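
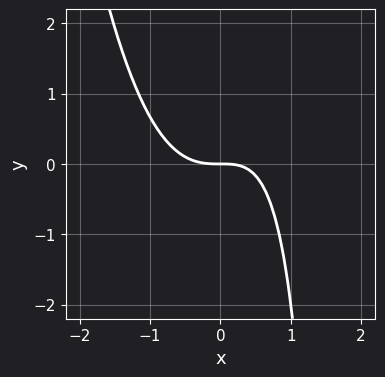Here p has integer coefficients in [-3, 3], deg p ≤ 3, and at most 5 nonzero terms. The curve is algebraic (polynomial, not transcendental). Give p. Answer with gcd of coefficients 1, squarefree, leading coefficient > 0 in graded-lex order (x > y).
2*x^3 - x*y + 2*y

1. Degree: the shape is more complex than any degree-2 curve, so deg p = 3.
2. Against the integer gridlines: one x-axis crossing is at x = 0; one y-axis crossing is at y = 0.
3. Fitting integer coefficients to these (and the overall shape) gives p.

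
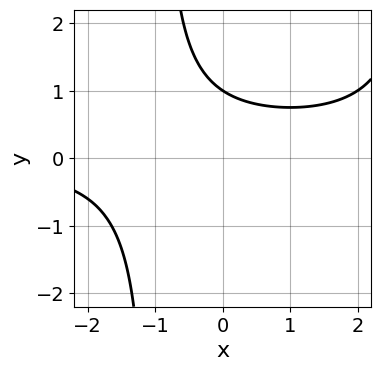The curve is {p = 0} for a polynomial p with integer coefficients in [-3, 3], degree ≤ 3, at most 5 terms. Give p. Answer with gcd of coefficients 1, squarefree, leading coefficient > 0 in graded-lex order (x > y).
x^2*y - 2*x*y - 3*y + 3

1. The degree is 3 — no degree-2 curve has this shape.
2. From the axis intercepts and sections: it meets the y-axis at y = 1 (among the integer gridlines); it misses every integer gridline on the x-axis.
3. Putting this together gives p.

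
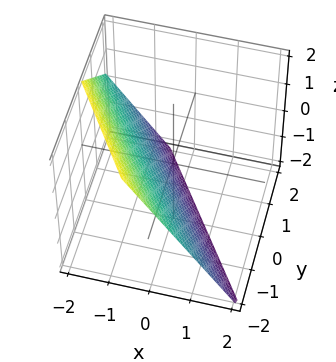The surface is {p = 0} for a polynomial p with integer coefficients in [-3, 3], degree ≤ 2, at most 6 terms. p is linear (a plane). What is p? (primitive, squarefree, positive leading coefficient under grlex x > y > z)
(a) The degree is 1 — the surface is flat (a plane).
(b) Reading off the gridlines: it meets the z-axis at z = -1 (among the integer gridlines); it crosses the y-axis at the gridline y = -1.
(c) Putting this together gives p.

3*x + 2*y + 2*z + 2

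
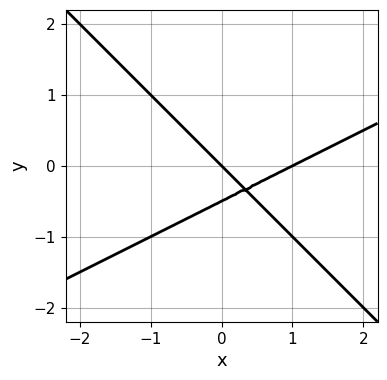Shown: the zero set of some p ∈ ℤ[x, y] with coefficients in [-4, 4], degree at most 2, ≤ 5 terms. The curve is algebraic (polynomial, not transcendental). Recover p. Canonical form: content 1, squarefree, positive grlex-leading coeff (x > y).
1. Degree: no degree-1 curve has this shape, so deg p = 2.
2. From the axis intercepts and sections: the x-axis gridline crossings are at x ∈ {0, 1}; one y-axis crossing is at y = 0.
3. Matching integer coefficients to the picture gives p.

x^2 - x*y - 2*y^2 - x - y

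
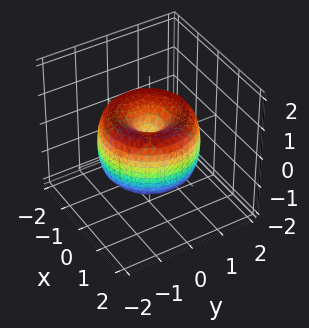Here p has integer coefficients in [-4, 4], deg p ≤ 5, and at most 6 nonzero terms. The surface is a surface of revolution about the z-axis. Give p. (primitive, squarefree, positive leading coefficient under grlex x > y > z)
First, the degree is 4 — a generic line meets the surface in up to 4 points.
Then, symmetries: the z-axis is an axis of rotation, so x and y enter only as x² + y².
Then, observable constraints: it meets the z-axis at z = 0 (among the integer gridlines); a circular section at z = 1 has radius exactly 1; it meets the x-axis at x = 0 (among the integer gridlines).
Finally, these observations pin down the coefficients.

x^4 + 2*x^2*y^2 + y^4 - 2*x^2 - 2*y^2 + z^2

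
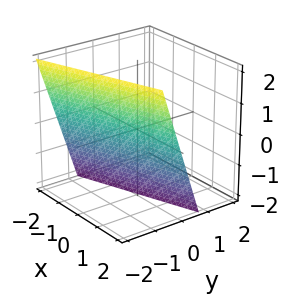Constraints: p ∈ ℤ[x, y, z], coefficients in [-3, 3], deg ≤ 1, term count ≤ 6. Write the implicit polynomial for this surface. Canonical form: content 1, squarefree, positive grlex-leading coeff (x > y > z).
x - 3*y - z - 2

First, deg p = 1. The surface is flat (a plane).
Then, from the axis intercepts and sections: it crosses the x-axis at the gridline x = 2; it meets the z-axis at z = -2 (among the integer gridlines).
Finally, putting this together gives p.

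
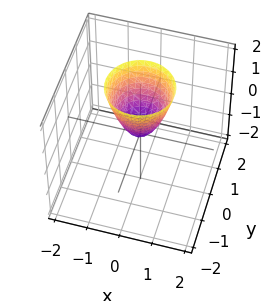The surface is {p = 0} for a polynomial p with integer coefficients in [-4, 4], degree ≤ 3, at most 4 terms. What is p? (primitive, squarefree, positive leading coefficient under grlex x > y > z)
2*x^2 + 2*y^2 - z

1. Degree: a paraboloid; a quadric, so deg p = 2.
2. Symmetry: every cross-section ⟂ z is a circle, so x, y appear only via x² + y².
3. Against the integer gridlines: one x-axis crossing is at x = 0; one y-axis crossing is at y = 0.
4. Putting this together gives p.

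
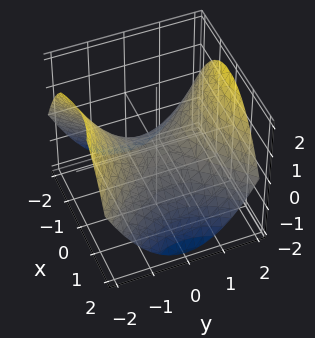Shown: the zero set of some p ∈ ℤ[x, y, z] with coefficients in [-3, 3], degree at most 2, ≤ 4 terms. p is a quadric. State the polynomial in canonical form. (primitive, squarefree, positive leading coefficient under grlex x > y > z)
First, the degree is 2 — a hyperbolic paraboloid; a quadric.
Next, symmetries: mirror symmetry x ↦ −x ⇒ only even powers of x; the y ↦ −y reflection is a symmetry, so y appears only in even powers.
Next, from the visible intercepts: it crosses the z-axis at the gridline z = 0; one x-axis crossing is at x = 0; it meets the y-axis at y = 0 (among the integer gridlines).
Finally, putting this together gives p.

x^2 - y^2 + 2*z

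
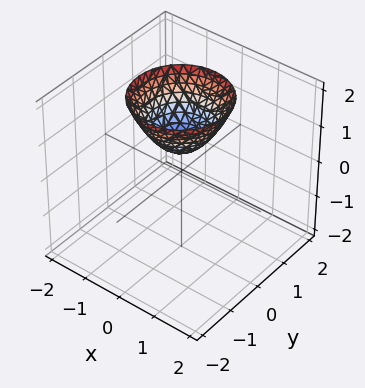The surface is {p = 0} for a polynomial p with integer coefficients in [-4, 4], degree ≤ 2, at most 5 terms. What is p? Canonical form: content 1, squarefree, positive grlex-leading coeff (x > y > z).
3*x^2 + 3*y^2 - 3*z + 2

(a) Degree: a generic line meets the surface in up to 2 points, so deg p = 2.
(b) Symmetries: the surface is invariant under rotation about z: p = q(x² + y², z).
(c) Against the integer gridlines: it misses every integer gridline on the y-axis; the surface avoids every integer x-axis point in the box.
(d) Solving for integer coefficients yields p as stated.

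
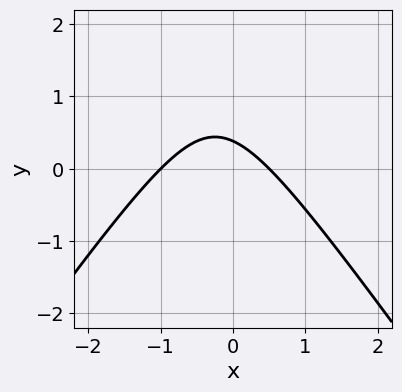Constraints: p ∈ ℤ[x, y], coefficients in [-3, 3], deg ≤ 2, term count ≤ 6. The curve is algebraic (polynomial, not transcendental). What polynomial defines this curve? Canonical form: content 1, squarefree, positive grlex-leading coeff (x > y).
First, degree: no degree-1 curve has this shape, so deg p = 2.
Then, reading off the gridlines: it crosses the x-axis at the gridline x = -1.
Finally, matching integer coefficients to the picture gives p.

2*x^2 - y^2 + x + 3*y - 1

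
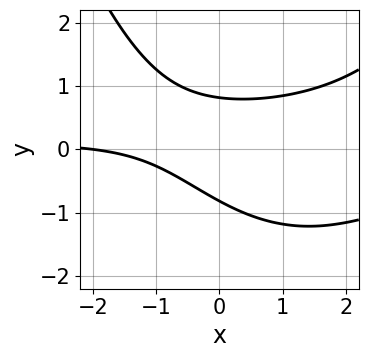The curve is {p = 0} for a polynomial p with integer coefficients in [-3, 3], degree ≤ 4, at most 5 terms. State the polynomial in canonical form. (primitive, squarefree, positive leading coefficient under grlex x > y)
x^2*y - 2*x*y - 3*y^2 + x + 2

1. The degree is 3 — a generic line meets the curve in up to 3 points.
2. Against the integer gridlines: one x-axis crossing is at x = -2.
3. Putting this together gives p.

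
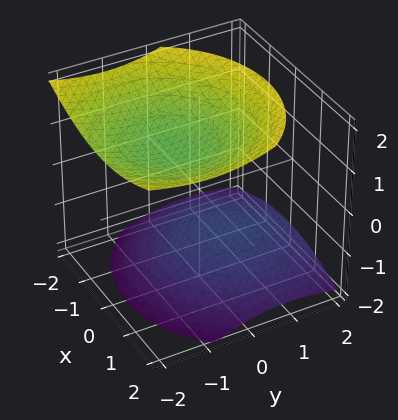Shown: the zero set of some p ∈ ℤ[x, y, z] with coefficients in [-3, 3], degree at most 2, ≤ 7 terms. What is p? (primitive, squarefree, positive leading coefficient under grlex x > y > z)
x^2 + y^2 + y*z - 2*z^2 + 3

I count 2 distinct pieces.
The degree is 2 — no degree-1 surface has this shape.
Observable constraints: it misses every integer gridline on the x-axis; the surface avoids every integer y-axis point in the box.
Fitting integer coefficients to these (and the overall shape) gives p.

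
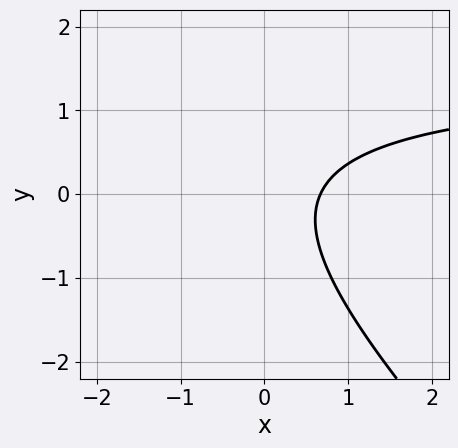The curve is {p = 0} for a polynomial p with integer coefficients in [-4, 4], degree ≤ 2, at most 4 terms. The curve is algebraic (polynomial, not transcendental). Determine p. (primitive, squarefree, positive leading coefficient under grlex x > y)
First, the degree is 2 — the shape is more complex than any degree-1 curve.
Then, reading off the gridlines: it misses every integer gridline on the y-axis.
Finally, assembling these constraints gives the stated polynomial.

2*x*y + 2*y^2 - 3*x + 2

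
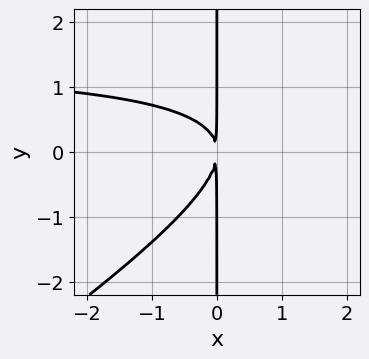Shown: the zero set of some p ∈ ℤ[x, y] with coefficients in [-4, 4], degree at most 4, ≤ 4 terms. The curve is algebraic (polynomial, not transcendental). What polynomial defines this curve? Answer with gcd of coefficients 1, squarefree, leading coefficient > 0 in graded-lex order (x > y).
First, deg p = 3. The shape is more complex than any degree-2 curve.
Then, checking where it meets the axes: the visible y-axis segment lies entirely on the curve.
Finally, these observations pin down the coefficients.

2*x^2*y - 3*x*y^2 - 3*x^2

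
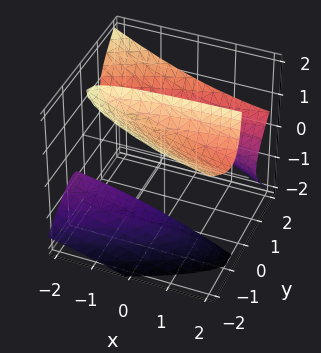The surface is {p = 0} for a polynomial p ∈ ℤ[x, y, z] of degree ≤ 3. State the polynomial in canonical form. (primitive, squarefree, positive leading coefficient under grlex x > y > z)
2*x*y*z - 2*y^3 + 3*y*z^2 + 2*y^2 + 2

There are 3 components. They look like related sheets of one shape, so recover p as a whole.
The degree is 3 — the shape is more complex than any degree-2 surface.
Reading off the gridlines: it misses every integer gridline on the x-axis; the surface avoids every integer z-axis point in the box.
Assembling these constraints gives the stated polynomial.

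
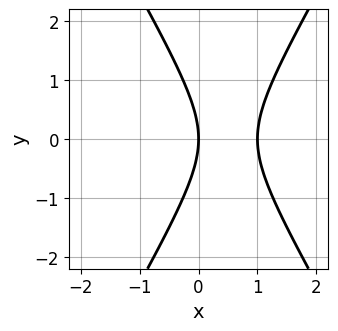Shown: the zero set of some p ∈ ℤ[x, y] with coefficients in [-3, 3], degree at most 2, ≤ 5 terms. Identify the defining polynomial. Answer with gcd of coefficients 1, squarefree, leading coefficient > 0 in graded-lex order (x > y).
First, deg p = 2.
Next, symmetries: it's symmetric under y → −y, forcing even powers of y.
Next, reading off the gridlines: it meets the y-axis at y = 0 (among the integer gridlines); among the integer gridlines, it crosses the x-axis at x ∈ {0, 1}.
Finally, matching integer coefficients to the picture gives p.

3*x^2 - y^2 - 3*x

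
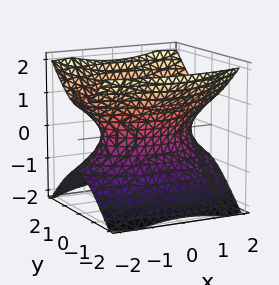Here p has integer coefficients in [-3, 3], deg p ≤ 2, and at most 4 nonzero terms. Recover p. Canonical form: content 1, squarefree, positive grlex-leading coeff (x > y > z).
(a) deg p = 2. An hourglass — one-sheet hyperboloid; a quadric.
(b) Symmetries: the z ↦ −z reflection is a symmetry, so z appears only in even powers; mirror symmetry x ↦ −x ⇒ only even powers of x; it's symmetric under y → −y, forcing even powers of y.
(c) Against the integer gridlines: it misses every integer gridline on the z-axis.
(d) Matching integer coefficients to the picture gives p.

x^2 + 3*y^2 - 3*z^2 - 2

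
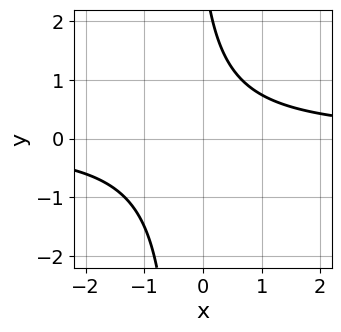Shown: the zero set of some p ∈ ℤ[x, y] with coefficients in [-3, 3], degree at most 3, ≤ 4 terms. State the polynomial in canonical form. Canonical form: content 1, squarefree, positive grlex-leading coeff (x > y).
3*x*y + y - 3

Degree: a generic line meets the curve in up to 2 points, so deg p = 2.
From the axis intercepts and sections: the curve avoids every integer y-axis point in the box; it misses every integer gridline on the x-axis.
Fitting integer coefficients to these (and the overall shape) gives p.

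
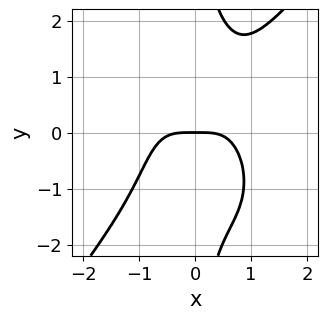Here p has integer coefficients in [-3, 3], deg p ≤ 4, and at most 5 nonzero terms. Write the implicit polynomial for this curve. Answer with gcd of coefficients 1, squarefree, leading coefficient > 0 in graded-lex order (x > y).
2*x^4 - x*y^3 + 2*y

deg p = 4. A generic line meets the curve in up to 4 points.
Against the integer gridlines: it meets the y-axis at y = 0 (among the integer gridlines); it meets the x-axis at x = 0 (among the integer gridlines).
Together with the visible shape, these determine p as stated.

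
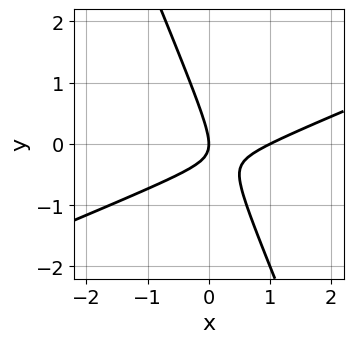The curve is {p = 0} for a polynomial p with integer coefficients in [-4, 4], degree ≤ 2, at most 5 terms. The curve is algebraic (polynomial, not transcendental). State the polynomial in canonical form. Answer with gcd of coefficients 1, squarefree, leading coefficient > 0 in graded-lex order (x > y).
1. The degree is 2 — a generic line meets the curve in up to 2 points.
2. Reading off the gridlines: one y-axis crossing is at y = 0; among the integer gridlines, it crosses the x-axis at x ∈ {0, 1}.
3. Together with the visible shape, these determine p as stated.

x^2 - 2*x*y - y^2 - x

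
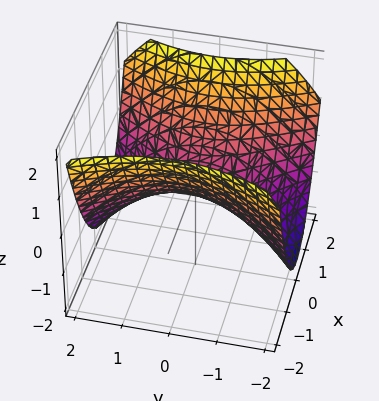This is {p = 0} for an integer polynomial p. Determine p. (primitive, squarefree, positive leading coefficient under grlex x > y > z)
2*x^2 - y^2 - 3*z

(a) deg p = 2. A saddle surface; a quadric.
(b) Symmetries: it's symmetric under x → −x, forcing even powers of x; the y ↦ −y reflection is a symmetry, so y appears only in even powers.
(c) From the axis intercepts and sections: one z-axis crossing is at z = 0; it crosses the y-axis at the gridline y = 0.
(d) Fitting integer coefficients to these (and the overall shape) gives p.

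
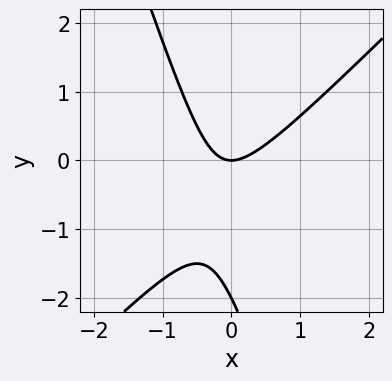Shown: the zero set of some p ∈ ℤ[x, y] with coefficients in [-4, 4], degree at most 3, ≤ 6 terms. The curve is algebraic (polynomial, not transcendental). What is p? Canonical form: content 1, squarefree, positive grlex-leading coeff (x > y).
First, degree: no degree-1 curve has this shape, so deg p = 2.
Then, checking where it meets the axes: it crosses the x-axis at the gridline x = 0; the y-axis gridline crossings are at y ∈ {-2, 0}.
Finally, together with the visible shape, these determine p as stated.

3*x^2 - 2*x*y - y^2 - 2*y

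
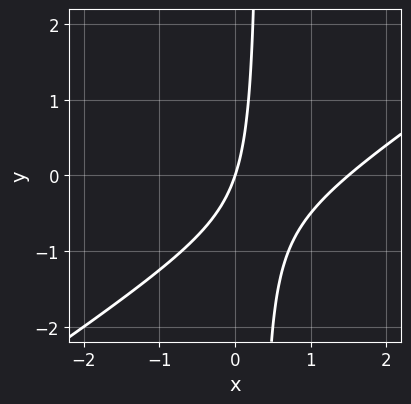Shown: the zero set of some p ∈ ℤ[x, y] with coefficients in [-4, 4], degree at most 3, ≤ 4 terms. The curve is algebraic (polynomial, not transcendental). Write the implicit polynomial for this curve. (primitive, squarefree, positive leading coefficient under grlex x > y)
First, degree: no degree-1 curve has this shape, so deg p = 2.
Then, checking where it meets the axes: it meets the y-axis at y = 0 (among the integer gridlines); one x-axis crossing is at x = 0.
Finally, together with the visible shape, these determine p as stated.

2*x^2 - 3*x*y - 3*x + y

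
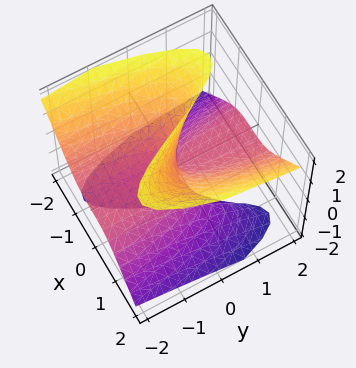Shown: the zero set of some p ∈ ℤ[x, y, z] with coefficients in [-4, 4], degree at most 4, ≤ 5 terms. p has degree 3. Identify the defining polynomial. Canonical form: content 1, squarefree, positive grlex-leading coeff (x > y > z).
First, the degree is 3 — a generic line meets the surface in up to 3 points.
Next, against the integer gridlines: every point of the y-axis in the box is on the surface; it meets the x-axis at x = 0 (among the integer gridlines); the visible z-axis segment lies entirely on the surface.
Finally, fitting integer coefficients to these (and the overall shape) gives p.

x^3 - x*z^2 - y*z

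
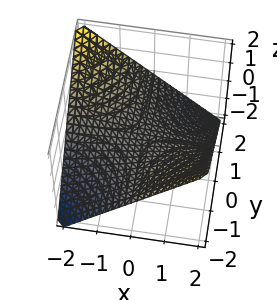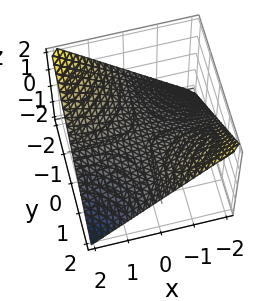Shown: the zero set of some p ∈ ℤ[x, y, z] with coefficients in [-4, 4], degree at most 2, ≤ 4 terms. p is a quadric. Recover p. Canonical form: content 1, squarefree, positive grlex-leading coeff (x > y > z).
(a) The degree is 2 — a saddle surface; a quadric.
(b) Observable constraints: every point of the y-axis in the box is on the surface; it meets the z-axis at z = 0 (among the integer gridlines).
(c) Together with the visible shape, these determine p as stated. Check: (-2, 0, 0) on the x-axis lies on the surface, and p(-2, 0, 0) = 0. ✓

x*y + 2*z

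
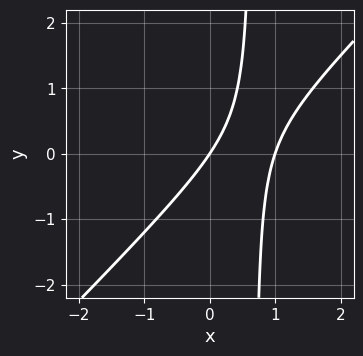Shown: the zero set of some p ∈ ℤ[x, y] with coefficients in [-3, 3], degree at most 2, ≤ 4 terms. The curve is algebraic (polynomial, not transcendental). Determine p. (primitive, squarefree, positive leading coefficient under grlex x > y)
3*x^2 - 3*x*y - 3*x + 2*y

Degree: the shape is more complex than any degree-1 curve, so deg p = 2.
Observable constraints: it meets the y-axis at y = 0 (among the integer gridlines); the x-axis gridline crossings are at x ∈ {0, 1}.
Together with the visible shape, these determine p as stated.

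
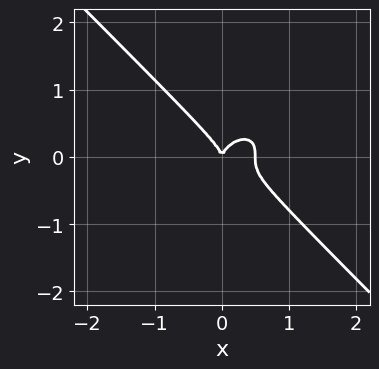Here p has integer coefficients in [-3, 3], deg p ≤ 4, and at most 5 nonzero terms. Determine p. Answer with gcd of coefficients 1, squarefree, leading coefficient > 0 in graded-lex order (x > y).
The degree is 3 — a generic line meets the curve in up to 3 points.
Observable constraints: one y-axis crossing is at y = 0; it meets the x-axis at x = 0 (among the integer gridlines).
Putting this together gives p.

2*x^3 + 2*y^3 - x^2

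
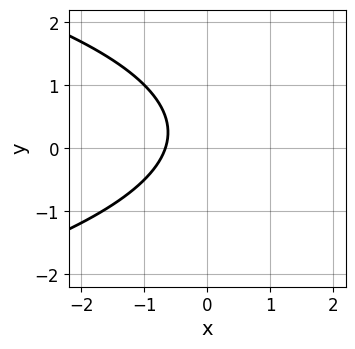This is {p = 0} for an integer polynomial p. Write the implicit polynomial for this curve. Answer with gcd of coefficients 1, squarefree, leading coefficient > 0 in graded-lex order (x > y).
(a) Degree: no degree-1 curve has this shape, so deg p = 2.
(b) Reading off the gridlines: it misses every integer gridline on the y-axis.
(c) These observations pin down the coefficients.

2*y^2 + 3*x - y + 2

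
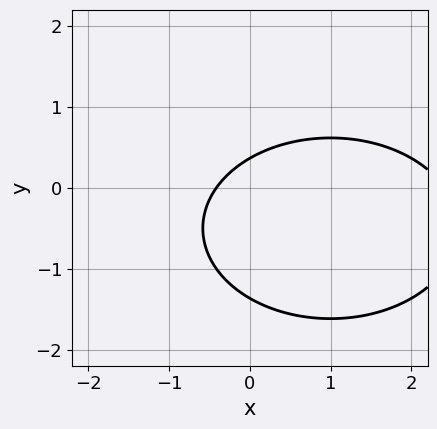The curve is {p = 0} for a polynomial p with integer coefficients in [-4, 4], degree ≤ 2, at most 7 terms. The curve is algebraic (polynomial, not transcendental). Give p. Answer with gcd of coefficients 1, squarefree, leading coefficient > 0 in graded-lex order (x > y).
(a) Degree: a generic line meets the curve in up to 2 points, so deg p = 2.
(b) Matching integer coefficients to the picture gives p.

x^2 + 2*y^2 - 2*x + 2*y - 1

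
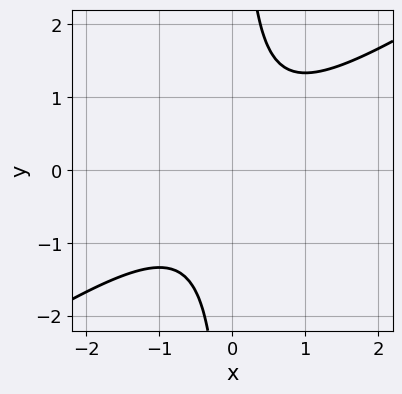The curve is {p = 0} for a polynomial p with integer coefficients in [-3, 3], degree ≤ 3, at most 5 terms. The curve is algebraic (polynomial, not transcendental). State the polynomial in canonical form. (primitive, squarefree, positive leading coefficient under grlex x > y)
2*x^2 - 3*x*y + 2

First, degree: a generic line meets the curve in up to 2 points, so deg p = 2.
Then, checking where it meets the axes: it misses every integer gridline on the y-axis; it misses every integer gridline on the x-axis.
Finally, the integer polynomial consistent with all of this is the stated p.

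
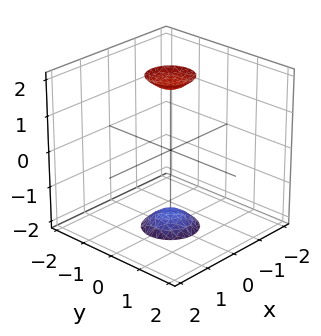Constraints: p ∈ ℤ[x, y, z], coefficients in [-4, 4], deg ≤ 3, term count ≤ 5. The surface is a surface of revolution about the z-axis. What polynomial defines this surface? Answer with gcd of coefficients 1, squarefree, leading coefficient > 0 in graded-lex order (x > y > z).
(a) There are 2 components. They look like related sheets of one shape, so recover p as a whole.
(b) deg p = 2. A generic line meets the surface in up to 2 points.
(c) By symmetry, every cross-section ⟂ z is a circle, so x, y appear only via x² + y².
(d) Reading off the gridlines: a circular section at z = -2 has radius between 0 and 1; it misses every integer gridline on the x-axis; it misses every integer gridline on the y-axis.
(e) Fitting integer coefficients to these (and the overall shape) gives p.

3*x^2 + 3*y^2 - z^2 + 3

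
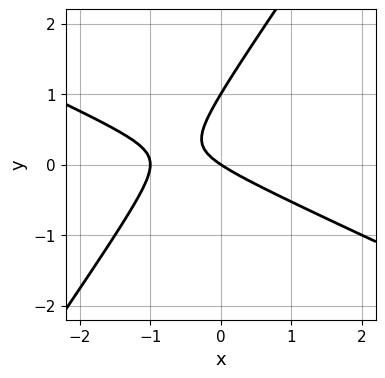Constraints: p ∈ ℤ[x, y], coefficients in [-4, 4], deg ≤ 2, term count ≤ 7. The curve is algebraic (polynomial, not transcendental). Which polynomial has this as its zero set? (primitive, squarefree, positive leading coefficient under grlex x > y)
1. deg p = 2. The shape is more complex than any degree-1 curve.
2. Observable constraints: among the integer gridlines, it crosses the y-axis at y ∈ {0, 1}; among the integer gridlines, it crosses the x-axis at x ∈ {-1, 0}.
3. The integer polynomial consistent with all of this is the stated p.

2*x^2 + 3*x*y - 3*y^2 + 2*x + 3*y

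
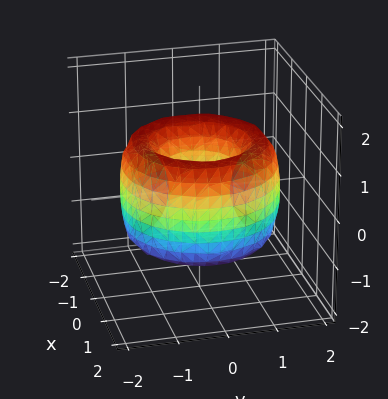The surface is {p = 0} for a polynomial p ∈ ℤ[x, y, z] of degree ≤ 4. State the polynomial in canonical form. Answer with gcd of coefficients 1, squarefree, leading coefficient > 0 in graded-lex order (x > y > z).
The degree is 4 — the shape is more complex than any degree-3 surface.
Symmetry: the z-axis is an axis of rotation, so x and y enter only as x² + y².
Reading off the gridlines: no z-intercept at any integer in the box; a circular section at z = 0 has radius between 0 and 1.
Putting this together gives p.

x^4 + 2*x^2*y^2 + y^4 - 3*x^2 - 3*y^2 + z^2 + 1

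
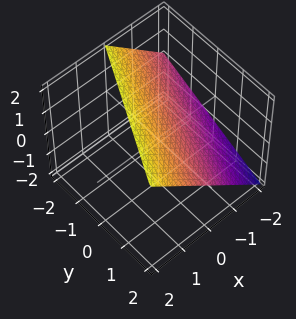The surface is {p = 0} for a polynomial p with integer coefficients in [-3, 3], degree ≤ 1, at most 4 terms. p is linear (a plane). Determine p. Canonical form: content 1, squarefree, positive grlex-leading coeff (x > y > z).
2*x - y - 2*z + 2

(a) deg p = 1. Every cross-section is a straight line — this is a plane.
(b) Checking where it meets the axes: it meets the z-axis at z = 1 (among the integer gridlines); it meets the x-axis at x = -1 (among the integer gridlines).
(c) The integer polynomial consistent with all of this is the stated p. Check: (0, 2, 0) on the y-axis lies on the surface, and p(0, 2, 0) = 0. ✓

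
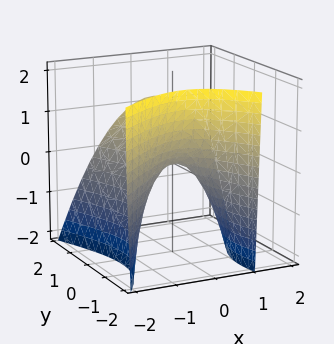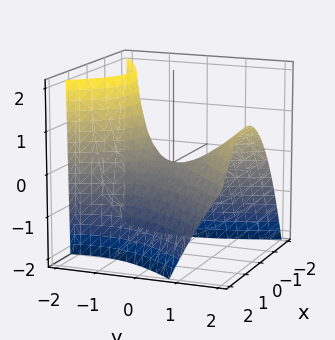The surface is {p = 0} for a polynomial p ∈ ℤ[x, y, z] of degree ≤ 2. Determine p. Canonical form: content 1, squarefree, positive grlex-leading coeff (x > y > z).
(a) The degree is 2 — the shape is more complex than any degree-1 surface.
(b) Reading off the gridlines: one z-axis crossing is at z = 0; it crosses the x-axis at the gridline x = 0; it crosses the y-axis at the gridline y = 0.
(c) Assembling these constraints gives the stated polynomial.

2*x^2 - x*y - y^2 + y*z + 2*z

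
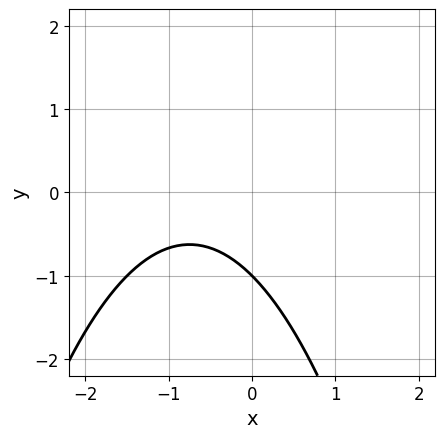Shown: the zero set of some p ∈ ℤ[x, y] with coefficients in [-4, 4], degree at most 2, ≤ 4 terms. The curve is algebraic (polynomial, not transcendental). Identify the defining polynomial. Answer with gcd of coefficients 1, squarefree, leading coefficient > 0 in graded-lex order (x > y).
2*x^2 + 3*x + 3*y + 3

First, the degree is 2 — a generic line meets the curve in up to 2 points.
Then, from the axis intercepts and sections: it crosses the y-axis at the gridline y = -1; no x-intercept at any integer in the box.
Finally, the integer polynomial consistent with all of this is the stated p.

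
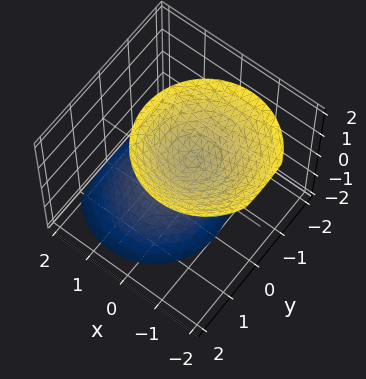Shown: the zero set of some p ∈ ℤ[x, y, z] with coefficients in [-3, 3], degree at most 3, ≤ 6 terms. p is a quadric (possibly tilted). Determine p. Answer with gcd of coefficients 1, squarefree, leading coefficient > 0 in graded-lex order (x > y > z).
(a) The picture has 2 separate pieces. They look like related sheets of one shape, so recover p as a whole.
(b) Degree: a generic line meets the surface in up to 2 points, so deg p = 2.
(c) From the axis intercepts and sections: among the integer gridlines, it crosses the z-axis at z ∈ {-1, 1}; no y-intercept at any integer in the box; the surface avoids every integer x-axis point in the box.
(d) These observations pin down the coefficients.

3*x^2 + 2*x*z + 3*y^2 - 2*z^2 + 2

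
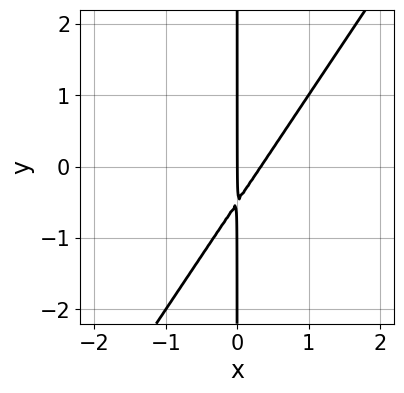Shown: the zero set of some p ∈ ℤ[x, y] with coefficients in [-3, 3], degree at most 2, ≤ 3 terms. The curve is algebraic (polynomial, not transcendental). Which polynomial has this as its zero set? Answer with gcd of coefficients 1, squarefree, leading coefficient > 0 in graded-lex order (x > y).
1. Degree: no degree-1 curve has this shape, so deg p = 2.
2. From the visible intercepts: one x-axis crossing is at x = 0; every point of the y-axis in the box is on the curve.
3. The integer polynomial consistent with all of this is the stated p.

3*x^2 - 2*x*y - x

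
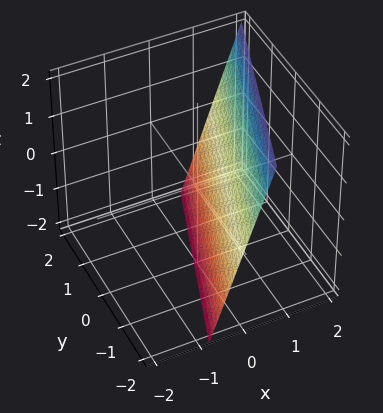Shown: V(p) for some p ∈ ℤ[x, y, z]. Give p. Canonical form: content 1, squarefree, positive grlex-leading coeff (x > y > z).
3*x - y - z - 2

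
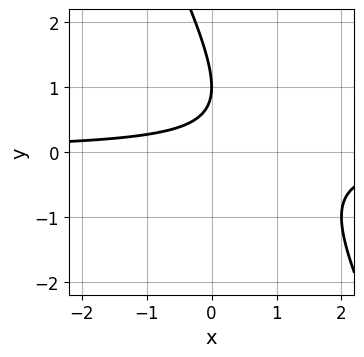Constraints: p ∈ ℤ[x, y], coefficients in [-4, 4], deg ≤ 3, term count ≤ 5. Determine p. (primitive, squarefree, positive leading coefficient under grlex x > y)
2*x*y + y^2 - 2*y + 1

(a) The degree is 2 — no degree-1 curve has this shape.
(b) Reading off the gridlines: it meets the y-axis at y = 1 (among the integer gridlines); no x-intercept at any integer in the box.
(c) Putting this together gives p.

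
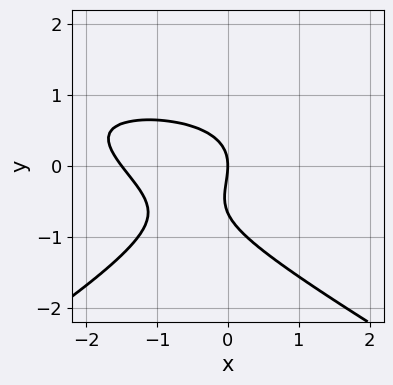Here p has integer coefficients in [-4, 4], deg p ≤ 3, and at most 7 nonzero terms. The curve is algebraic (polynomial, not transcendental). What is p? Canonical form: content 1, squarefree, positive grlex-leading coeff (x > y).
First, deg p = 3.
Next, observable constraints: one y-axis crossing is at y = 0; one x-axis crossing is at x = 0.
Finally, assembling these constraints gives the stated polynomial.

x^2*y - 3*y^3 - 2*x^2 - 2*y^2 - 3*x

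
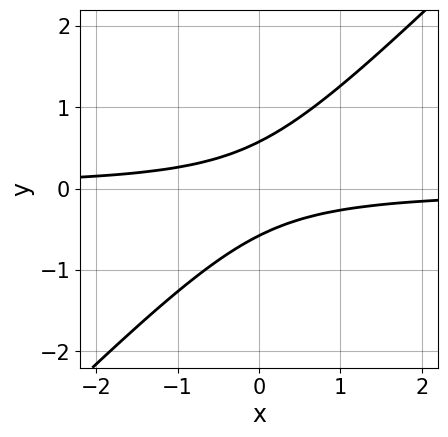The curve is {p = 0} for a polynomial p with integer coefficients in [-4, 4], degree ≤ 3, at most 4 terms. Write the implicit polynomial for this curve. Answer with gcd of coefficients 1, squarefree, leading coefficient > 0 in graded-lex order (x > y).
First, degree: a generic line meets the curve in up to 2 points, so deg p = 2.
Then, reading off the gridlines: the curve avoids every integer x-axis point in the box.
Finally, the integer polynomial consistent with all of this is the stated p.

3*x*y - 3*y^2 + 1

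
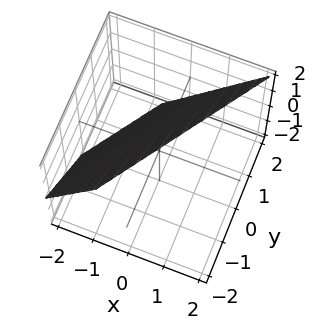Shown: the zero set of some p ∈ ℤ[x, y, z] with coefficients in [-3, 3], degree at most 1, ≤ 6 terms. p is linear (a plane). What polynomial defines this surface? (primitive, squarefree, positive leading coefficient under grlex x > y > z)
3*x - 2*y - 2*z + 2

(a) The degree is 1 — the surface is flat (a plane).
(b) Checking where it meets the axes: it meets the z-axis at z = 1 (among the integer gridlines); it crosses the y-axis at the gridline y = 1.
(c) Together with the visible shape, these determine p as stated.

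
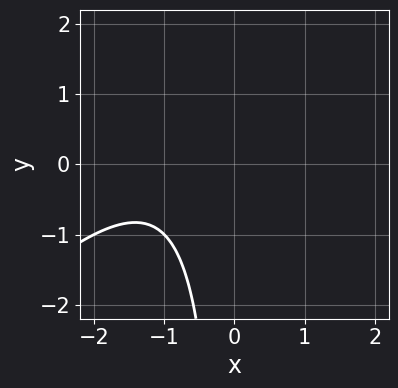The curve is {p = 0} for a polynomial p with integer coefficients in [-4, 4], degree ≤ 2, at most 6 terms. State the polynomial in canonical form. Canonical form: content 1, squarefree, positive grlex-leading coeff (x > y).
(a) The degree is 2 — a generic line meets the curve in up to 2 points.
(b) Checking where it meets the axes: no x-intercept at any integer in the box; the curve avoids every integer y-axis point in the box.
(c) Solving for integer coefficients yields p as stated.

x^2 - x*y + 2*x + 2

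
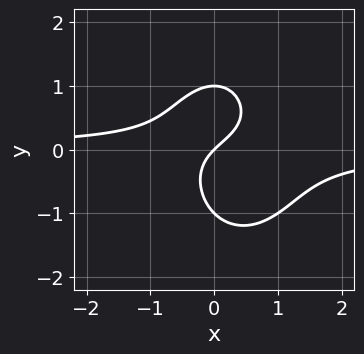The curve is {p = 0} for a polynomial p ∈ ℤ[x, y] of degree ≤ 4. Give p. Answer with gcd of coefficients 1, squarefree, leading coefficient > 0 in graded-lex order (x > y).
2*x^2*y + y^3 - x*y + x - y

1. Degree: no degree-2 curve has this shape, so deg p = 3.
2. Reading off the gridlines: among the integer gridlines, it crosses the y-axis at y ∈ {-1, 0, 1}; one x-axis crossing is at x = 0.
3. Together with the visible shape, these determine p as stated.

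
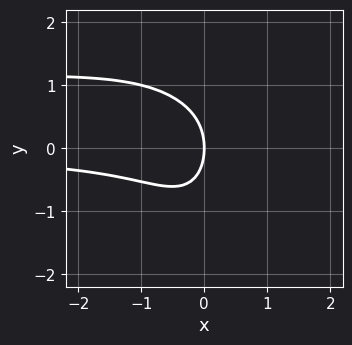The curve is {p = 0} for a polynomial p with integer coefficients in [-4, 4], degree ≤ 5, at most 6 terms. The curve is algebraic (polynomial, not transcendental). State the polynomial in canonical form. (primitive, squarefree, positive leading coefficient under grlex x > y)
2*x^2*y^2 + y^4 - 2*x^2*y + y^2 + 2*x

First, deg p = 4. No degree-3 curve has this shape.
Then, observable constraints: it meets the x-axis at x = 0 (among the integer gridlines); one y-axis crossing is at y = 0.
Finally, the integer polynomial consistent with all of this is the stated p.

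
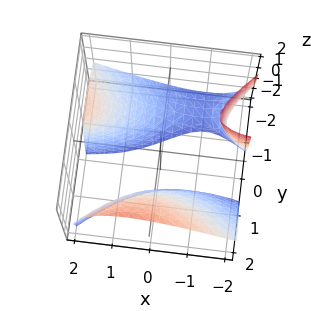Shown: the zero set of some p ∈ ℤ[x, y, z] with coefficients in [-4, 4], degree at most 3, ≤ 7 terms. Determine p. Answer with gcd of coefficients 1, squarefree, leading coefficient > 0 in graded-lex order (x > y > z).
First, the picture has 2 separate pieces. Treating them together as one polynomial.
Next, the degree is 3 — the shape is more complex than any degree-2 surface.
Next, reading off the gridlines: the surface avoids every integer x-axis point in the box; it misses every integer gridline on the z-axis.
Finally, matching integer coefficients to the picture gives p.

2*x^2*y - 2*x*y*z - 2*y^3 + 3*y^2*z + 3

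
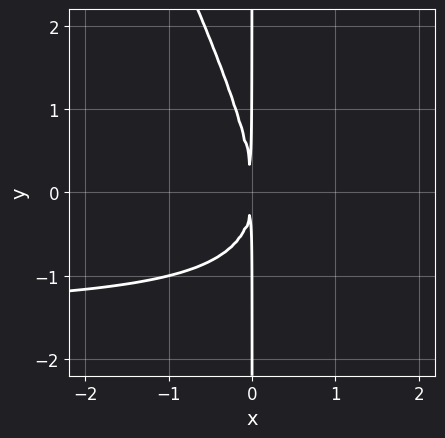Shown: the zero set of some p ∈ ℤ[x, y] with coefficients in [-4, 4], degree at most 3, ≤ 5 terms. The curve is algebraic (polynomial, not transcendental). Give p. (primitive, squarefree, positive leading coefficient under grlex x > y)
First, degree: no degree-2 curve has this shape, so deg p = 3.
Then, checking where it meets the axes: the visible y-axis segment lies entirely on the curve.
Finally, fitting integer coefficients to these (and the overall shape) gives p.

2*x^2*y + x*y^2 + 3*x^2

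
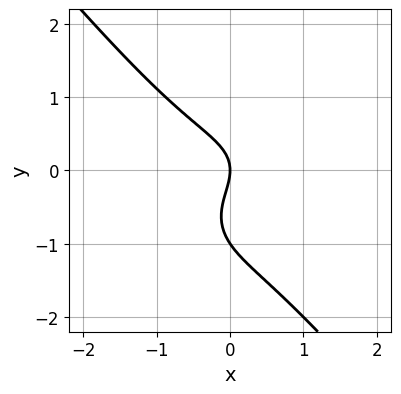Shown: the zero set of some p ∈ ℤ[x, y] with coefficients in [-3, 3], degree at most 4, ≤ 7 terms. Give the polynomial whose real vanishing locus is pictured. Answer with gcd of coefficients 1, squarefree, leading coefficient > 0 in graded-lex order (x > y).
Degree: the shape is more complex than any degree-2 curve, so deg p = 3.
Checking where it meets the axes: it crosses the x-axis at the gridline x = 0; among the integer gridlines, it crosses the y-axis at y ∈ {-1, 0}.
Fitting integer coefficients to these (and the overall shape) gives p.

2*x^3 + x*y^2 + 2*y^3 + 2*y^2 + 2*x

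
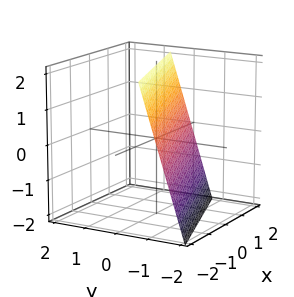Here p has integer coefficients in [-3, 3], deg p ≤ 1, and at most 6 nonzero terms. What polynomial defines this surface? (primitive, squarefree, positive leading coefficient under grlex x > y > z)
Degree: every cross-section is a straight line — this is a plane, so deg p = 1.
Against the integer gridlines: it meets the z-axis at z = 2 (among the integer gridlines); one x-axis crossing is at x = 2.
Solving for integer coefficients yields p as stated.

x - 3*y + z - 2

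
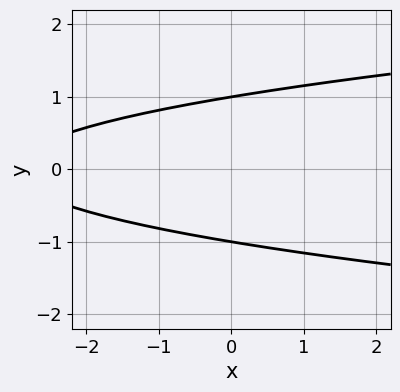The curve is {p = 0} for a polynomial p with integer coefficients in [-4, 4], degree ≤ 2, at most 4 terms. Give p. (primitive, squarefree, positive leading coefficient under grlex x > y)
3*y^2 - x - 3

1. Degree: a generic line meets the curve in up to 2 points, so deg p = 2.
2. Symmetries: the y ↦ −y reflection is a symmetry, so y appears only in even powers.
3. Checking where it meets the axes: the curve avoids every integer x-axis point in the box; the y-axis gridline crossings are at y ∈ {-1, 1}.
4. These observations pin down the coefficients.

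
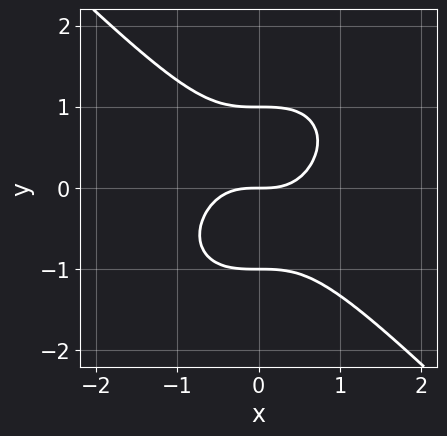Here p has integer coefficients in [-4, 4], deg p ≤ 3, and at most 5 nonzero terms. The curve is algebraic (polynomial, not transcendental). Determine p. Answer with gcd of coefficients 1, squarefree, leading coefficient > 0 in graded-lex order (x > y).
x^3 + y^3 - y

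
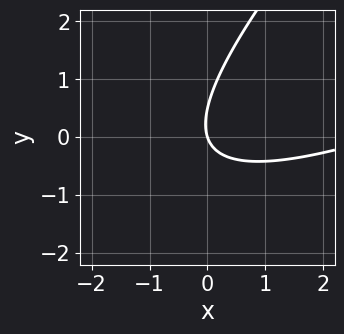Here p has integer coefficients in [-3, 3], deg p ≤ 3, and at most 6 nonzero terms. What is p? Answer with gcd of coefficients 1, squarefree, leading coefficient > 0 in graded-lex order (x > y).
x^2 - 3*x*y + 2*y^2 - 3*x - y

Degree: no degree-1 curve has this shape, so deg p = 2.
Checking where it meets the axes: it crosses the y-axis at the gridline y = 0; one x-axis crossing is at x = 0.
Putting this together gives p.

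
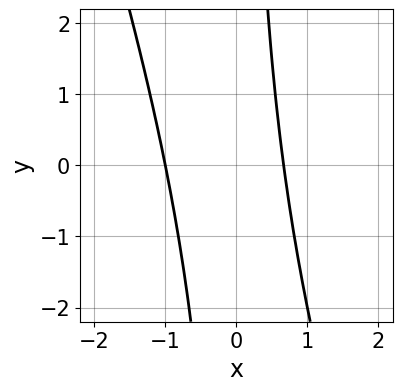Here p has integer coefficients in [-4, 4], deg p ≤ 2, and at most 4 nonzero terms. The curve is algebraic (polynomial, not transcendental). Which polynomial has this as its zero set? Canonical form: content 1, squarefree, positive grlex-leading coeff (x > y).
3*x^2 + x*y + x - 2

First, degree: the shape is more complex than any degree-1 curve, so deg p = 2.
Next, against the integer gridlines: it crosses the x-axis at the gridline x = -1; the curve avoids every integer y-axis point in the box.
Finally, these observations pin down the coefficients.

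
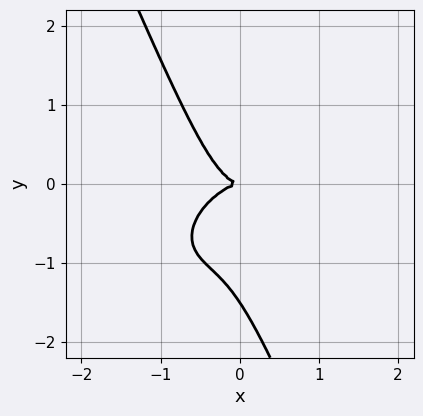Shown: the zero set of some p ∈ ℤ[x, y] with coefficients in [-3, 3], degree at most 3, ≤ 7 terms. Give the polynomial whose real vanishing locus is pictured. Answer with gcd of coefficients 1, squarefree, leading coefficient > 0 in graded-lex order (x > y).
1. Degree: the shape is more complex than any degree-2 curve, so deg p = 3.
2. Observable constraints: it crosses the y-axis at the gridline y = 0; it crosses the x-axis at the gridline x = 0.
3. Matching integer coefficients to the picture gives p.

3*x^3 - 3*x^2*y + 3*x*y^2 + 2*y^3 + 3*y^2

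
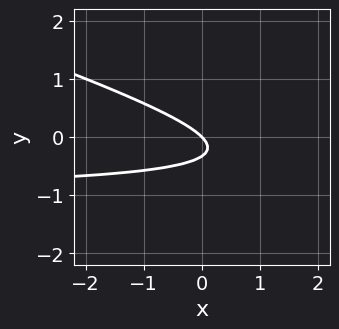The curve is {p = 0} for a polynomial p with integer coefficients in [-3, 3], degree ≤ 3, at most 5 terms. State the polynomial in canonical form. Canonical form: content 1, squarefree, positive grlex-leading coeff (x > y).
x*y + 3*y^2 + x + y

First, degree: no degree-1 curve has this shape, so deg p = 2.
Next, against the integer gridlines: it crosses the x-axis at the gridline x = 0; it meets the y-axis at y = 0 (among the integer gridlines).
Finally, putting this together gives p.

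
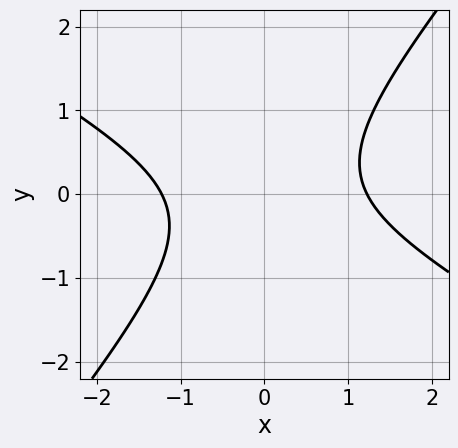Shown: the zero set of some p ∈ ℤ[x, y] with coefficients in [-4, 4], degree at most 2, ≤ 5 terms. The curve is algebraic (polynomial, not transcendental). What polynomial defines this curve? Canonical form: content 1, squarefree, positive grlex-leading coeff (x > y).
The degree is 2 — the shape is more complex than any degree-1 curve.
Checking where it meets the axes: it misses every integer gridline on the y-axis.
Matching integer coefficients to the picture gives p.

2*x^2 + 2*x*y - 3*y^2 - 3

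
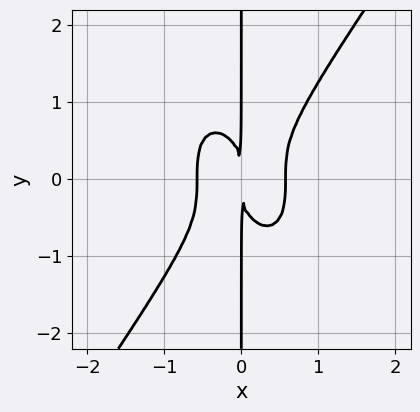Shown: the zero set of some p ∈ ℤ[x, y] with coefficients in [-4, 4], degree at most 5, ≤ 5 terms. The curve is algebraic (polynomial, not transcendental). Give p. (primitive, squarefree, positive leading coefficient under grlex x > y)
1. Degree: the shape is more complex than any degree-3 curve, so deg p = 4.
2. Observable constraints: the visible y-axis segment lies entirely on the curve.
3. Assembling these constraints gives the stated polynomial.

3*x^4 - x*y^3 - x^2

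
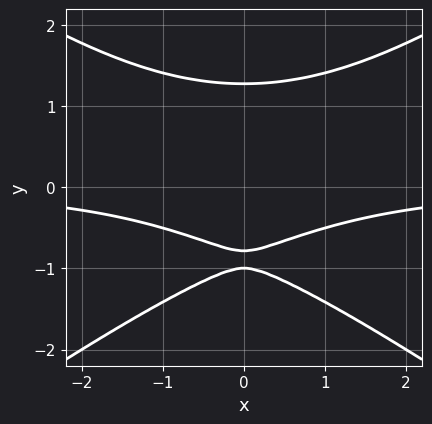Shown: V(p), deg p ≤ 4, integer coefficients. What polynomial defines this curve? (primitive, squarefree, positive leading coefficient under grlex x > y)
The degree is 3 — the shape is more complex than any degree-2 curve.
Symmetries: it's symmetric under x → −x, forcing even powers of x.
From the axis intercepts and sections: no x-intercept at any integer in the box; it meets the y-axis at y = -1 (among the integer gridlines).
Solving for integer coefficients yields p as stated.

x^2*y - 2*y^3 - y^2 + 3*y + 2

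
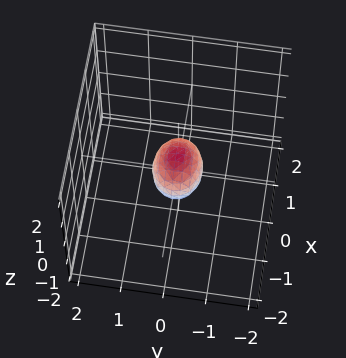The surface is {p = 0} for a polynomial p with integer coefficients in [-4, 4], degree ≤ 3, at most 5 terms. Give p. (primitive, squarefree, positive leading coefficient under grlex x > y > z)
2*x^2 + 3*y^2 + 2*z^2 - 1

1. Degree: a closed, bounded, convex surface; a quadric, so deg p = 2.
2. Symmetries: the y ↦ −y reflection is a symmetry, so y appears only in even powers; the x ↦ −x reflection is a symmetry, so x appears only in even powers; it's symmetric under z → −z, forcing even powers of z.
3. Putting this together gives p.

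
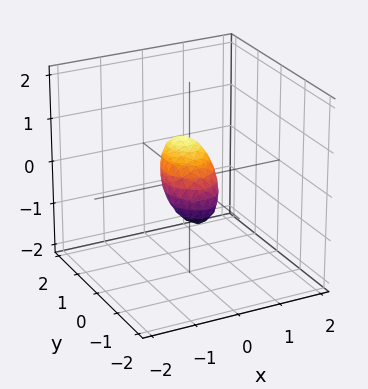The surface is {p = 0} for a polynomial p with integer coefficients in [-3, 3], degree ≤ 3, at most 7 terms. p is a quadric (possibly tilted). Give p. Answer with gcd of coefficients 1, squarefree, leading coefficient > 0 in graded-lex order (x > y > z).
1. deg p = 2.
2. The integer polynomial consistent with all of this is the stated p.

3*x^2 - x*z + 2*y^2 - 3*y*z + 3*z^2 - 1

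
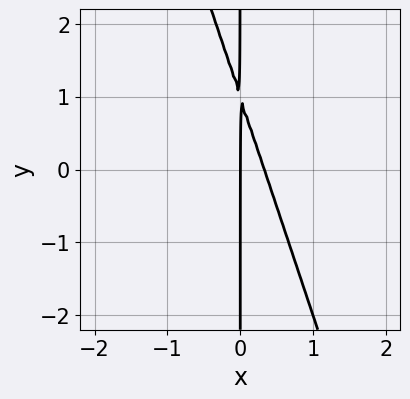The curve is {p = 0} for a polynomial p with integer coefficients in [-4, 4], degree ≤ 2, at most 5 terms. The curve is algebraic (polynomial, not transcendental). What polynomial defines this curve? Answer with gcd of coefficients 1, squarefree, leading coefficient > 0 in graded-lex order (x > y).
3*x^2 + x*y - x

deg p = 2. The shape is more complex than any degree-1 curve.
Reading off the gridlines: the visible y-axis segment lies entirely on the curve; one x-axis crossing is at x = 0.
Fitting integer coefficients to these (and the overall shape) gives p.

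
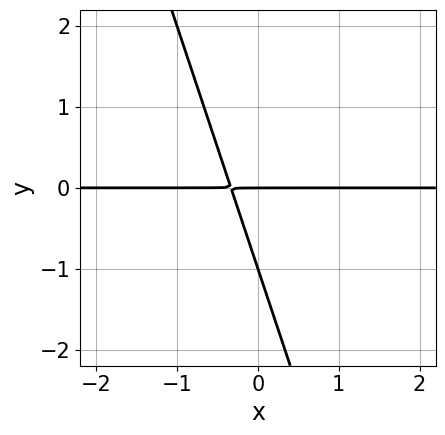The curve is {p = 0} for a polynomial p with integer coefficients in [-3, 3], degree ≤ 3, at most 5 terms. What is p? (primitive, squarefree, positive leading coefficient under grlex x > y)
3*x*y + y^2 + y

(a) The degree is 2 — no degree-1 curve has this shape.
(b) Observable constraints: among the integer gridlines, it crosses the y-axis at y ∈ {-1, 0}; every point of the x-axis in the box is on the curve.
(c) These observations pin down the coefficients.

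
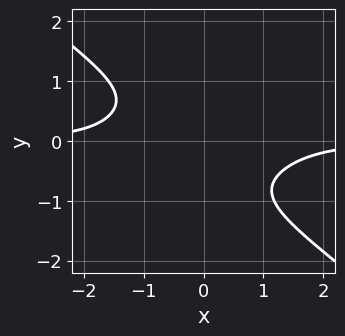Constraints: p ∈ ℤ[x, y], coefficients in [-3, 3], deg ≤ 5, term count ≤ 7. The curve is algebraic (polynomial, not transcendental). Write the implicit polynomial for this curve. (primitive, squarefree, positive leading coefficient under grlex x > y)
deg p = 4.
Observable constraints: it misses every integer gridline on the y-axis; it misses every integer gridline on the x-axis.
Assembling these constraints gives the stated polynomial.

x^3*y + 2*y^4 - x*y^2 + x*y + 2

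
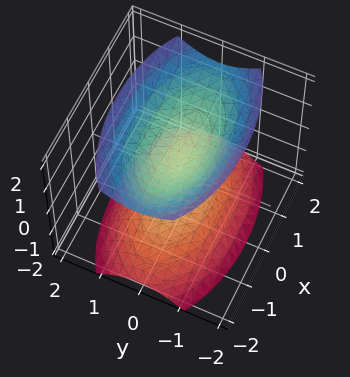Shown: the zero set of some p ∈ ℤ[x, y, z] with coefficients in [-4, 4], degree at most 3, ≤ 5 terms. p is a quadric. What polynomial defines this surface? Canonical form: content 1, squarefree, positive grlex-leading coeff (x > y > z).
(a) I count 2 distinct pieces.
(b) deg p = 2.
(c) Symmetries: it's symmetric under z → −z, forcing even powers of z; the x ↦ −x reflection is a symmetry, so x appears only in even powers; the y ↦ −y reflection is a symmetry, so y appears only in even powers.
(d) Reading off the gridlines: no x-intercept at any integer in the box; it misses every integer gridline on the y-axis.
(e) These observations pin down the coefficients.

x^2 + 3*y^2 - 2*z^2 + 1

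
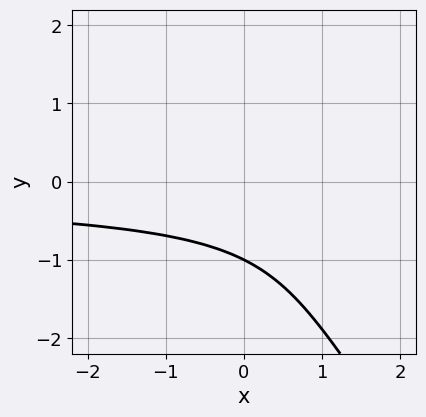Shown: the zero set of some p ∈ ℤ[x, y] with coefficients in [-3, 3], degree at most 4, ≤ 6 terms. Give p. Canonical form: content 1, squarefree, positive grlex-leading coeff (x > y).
Degree: a generic line meets the curve in up to 3 points, so deg p = 3.
Checking where it meets the axes: it meets the y-axis at y = -1 (among the integer gridlines); no x-intercept at any integer in the box.
Putting this together gives p.

3*x*y^2 + 2*y^3 + y^2 + 2*y + 3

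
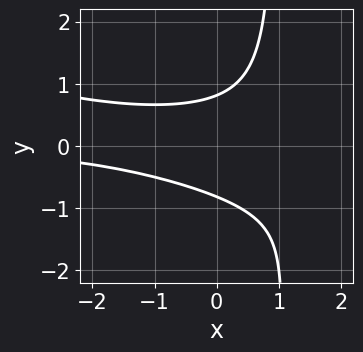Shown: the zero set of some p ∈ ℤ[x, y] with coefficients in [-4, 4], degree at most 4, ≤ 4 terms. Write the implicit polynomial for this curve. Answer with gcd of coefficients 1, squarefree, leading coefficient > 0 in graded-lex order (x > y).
x^2*y + 3*x*y^2 - 3*y^2 + 2

First, degree: a generic line meets the curve in up to 3 points, so deg p = 3.
Next, checking where it meets the axes: it misses every integer gridline on the x-axis.
Finally, together with the visible shape, these determine p as stated.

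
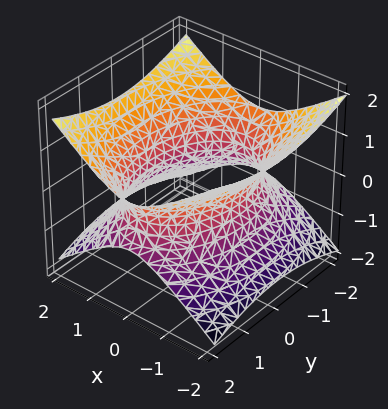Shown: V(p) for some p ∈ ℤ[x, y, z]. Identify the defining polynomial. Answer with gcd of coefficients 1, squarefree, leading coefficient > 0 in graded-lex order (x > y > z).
2*x^2 + y^2 - 3*z^2 - 3

deg p = 2.
Symmetries: the x ↦ −x reflection is a symmetry, so x appears only in even powers; it's symmetric under z → −z, forcing even powers of z; the y ↦ −y reflection is a symmetry, so y appears only in even powers.
From the visible intercepts: the surface avoids every integer z-axis point in the box.
The integer polynomial consistent with all of this is the stated p.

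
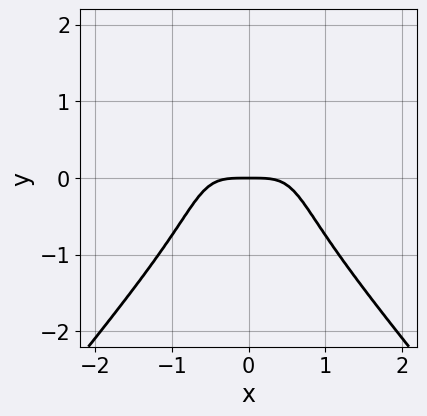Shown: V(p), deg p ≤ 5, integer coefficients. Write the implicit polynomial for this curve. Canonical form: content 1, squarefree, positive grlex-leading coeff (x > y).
(a) Degree: no degree-3 curve has this shape, so deg p = 4.
(b) Symmetries: it's symmetric under x → −x, forcing even powers of x.
(c) Checking where it meets the axes: it crosses the x-axis at the gridline x = 0; one y-axis crossing is at y = 0.
(d) The integer polynomial consistent with all of this is the stated p.

3*x^4 - 2*x^2*y^2 + y^3 + 2*y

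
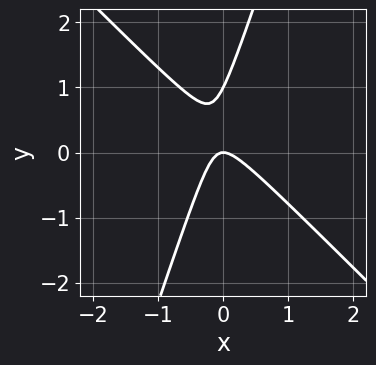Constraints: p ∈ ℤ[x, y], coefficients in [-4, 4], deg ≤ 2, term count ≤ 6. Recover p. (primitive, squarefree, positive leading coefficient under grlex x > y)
(a) Degree: no degree-1 curve has this shape, so deg p = 2.
(b) From the axis intercepts and sections: the y-axis gridline crossings are at y ∈ {0, 1}; it crosses the x-axis at the gridline x = 0.
(c) Together with the visible shape, these determine p as stated.

3*x^2 + 2*x*y - y^2 + y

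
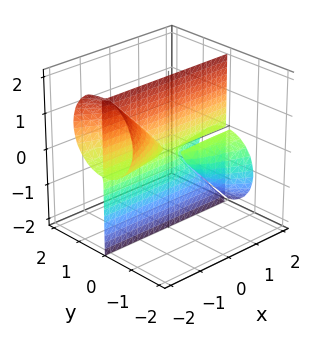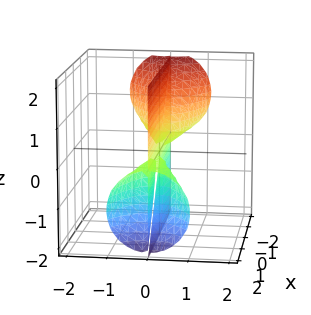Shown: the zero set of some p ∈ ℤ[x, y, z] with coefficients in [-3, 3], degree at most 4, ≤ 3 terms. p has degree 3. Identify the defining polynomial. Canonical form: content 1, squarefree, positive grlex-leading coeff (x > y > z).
x*y*z + y^3 + y*z^2

The picture has 3 separate pieces.
The degree is 3 — the shape is more complex than any degree-2 surface.
Observable constraints: one y-axis crossing is at y = 0; every point of the z-axis in the box is on the surface.
Solving for integer coefficients yields p as stated.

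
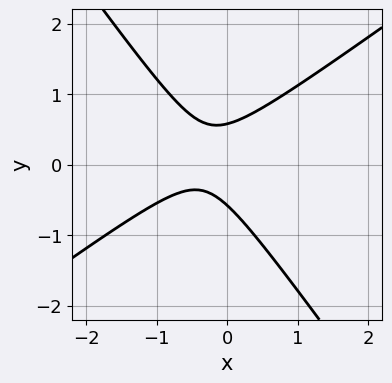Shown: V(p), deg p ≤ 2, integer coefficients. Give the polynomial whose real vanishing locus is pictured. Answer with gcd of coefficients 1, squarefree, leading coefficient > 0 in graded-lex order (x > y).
3*x^2 - 2*x*y - 3*y^2 + 2*x + 1

deg p = 2. The shape is more complex than any degree-1 curve.
Reading off the gridlines: no x-intercept at any integer in the box.
Putting this together gives p.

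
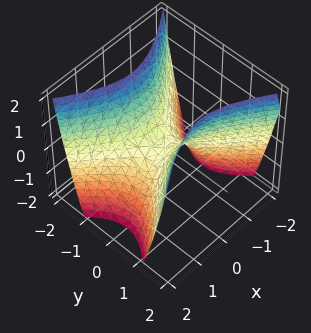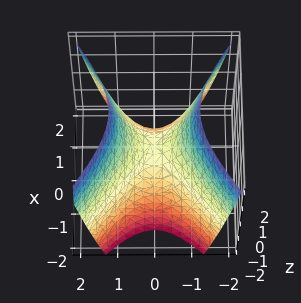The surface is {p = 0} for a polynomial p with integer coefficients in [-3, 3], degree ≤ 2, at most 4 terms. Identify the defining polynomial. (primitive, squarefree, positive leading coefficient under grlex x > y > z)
2*x^2 - 3*y^2 + 2*z

1. The degree is 2 — a saddle surface; a quadric.
2. Symmetries: it's symmetric under x → −x, forcing even powers of x; mirror symmetry y ↦ −y ⇒ only even powers of y.
3. Checking where it meets the axes: one y-axis crossing is at y = 0; it crosses the x-axis at the gridline x = 0.
4. Putting this together gives p.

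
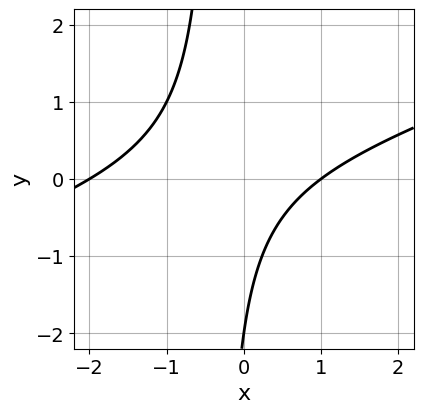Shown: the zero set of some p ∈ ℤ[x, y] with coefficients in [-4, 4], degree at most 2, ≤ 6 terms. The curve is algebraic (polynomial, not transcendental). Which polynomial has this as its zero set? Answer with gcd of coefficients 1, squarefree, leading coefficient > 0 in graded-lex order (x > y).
x^2 - 3*x*y + x - y - 2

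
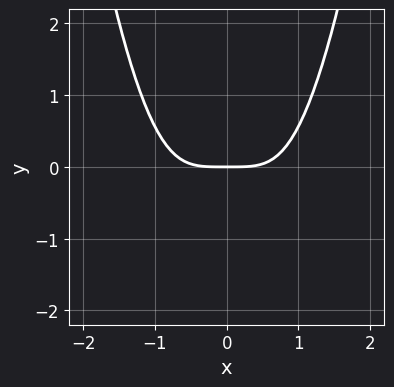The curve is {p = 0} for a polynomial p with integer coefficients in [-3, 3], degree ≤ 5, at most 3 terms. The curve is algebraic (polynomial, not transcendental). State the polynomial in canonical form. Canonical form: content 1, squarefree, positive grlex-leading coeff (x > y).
2*x^4 - y^2 - 3*y

(a) deg p = 4. A generic line meets the curve in up to 4 points.
(b) Symmetries: the x ↦ −x reflection is a symmetry, so x appears only in even powers.
(c) Against the integer gridlines: it crosses the x-axis at the gridline x = 0; one y-axis crossing is at y = 0.
(d) Assembling these constraints gives the stated polynomial.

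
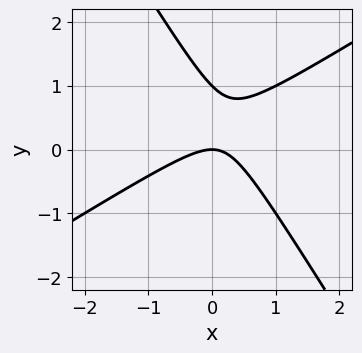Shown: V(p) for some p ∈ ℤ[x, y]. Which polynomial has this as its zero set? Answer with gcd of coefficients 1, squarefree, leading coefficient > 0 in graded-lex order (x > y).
x^2 - x*y - y^2 + y

(a) The degree is 2 — a generic line meets the curve in up to 2 points.
(b) Checking where it meets the axes: it meets the x-axis at x = 0 (among the integer gridlines); the y-axis gridline crossings are at y ∈ {0, 1}.
(c) The integer polynomial consistent with all of this is the stated p.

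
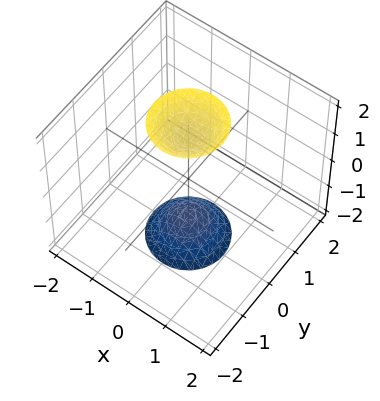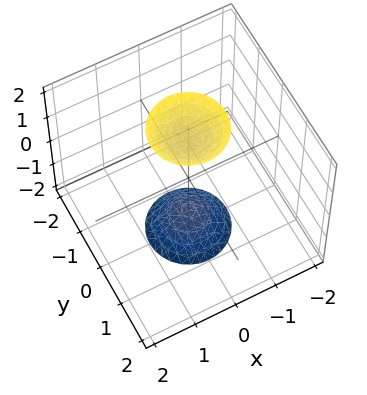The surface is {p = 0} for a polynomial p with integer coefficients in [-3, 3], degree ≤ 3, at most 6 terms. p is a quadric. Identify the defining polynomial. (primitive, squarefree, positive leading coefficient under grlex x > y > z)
3*x^2 + 3*y^2 - z^2 + 2

There are 2 components. They look like related sheets of one shape, so recover p as a whole.
deg p = 2. Two separate bowl-shaped sheets opening away from each other; a quadric.
Symmetries: mirror symmetry z ↦ −z ⇒ only even powers of z; the surface is invariant under rotation about z: p = q(x² + y², z).
From the axis intercepts and sections: the surface avoids every integer y-axis point in the box; a circular section at z = 2 has radius between 0 and 1; it misses every integer gridline on the x-axis.
Assembling these constraints gives the stated polynomial.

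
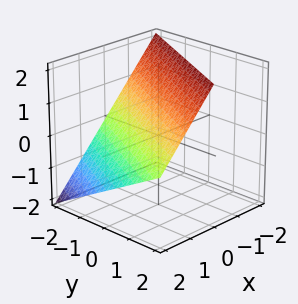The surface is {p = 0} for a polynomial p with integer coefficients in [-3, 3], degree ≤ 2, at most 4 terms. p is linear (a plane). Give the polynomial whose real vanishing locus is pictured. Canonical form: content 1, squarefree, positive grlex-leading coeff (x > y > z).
2*x - y + 2*z - 2

1. deg p = 1. The surface is flat (a plane).
2. Reading off the gridlines: it meets the x-axis at x = 1 (among the integer gridlines); one y-axis crossing is at y = -2.
3. Matching integer coefficients to the picture gives p. Check: (0, 0, 1) on the z-axis lies on the surface, and p(0, 0, 1) = 0. ✓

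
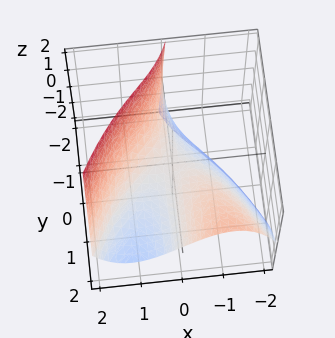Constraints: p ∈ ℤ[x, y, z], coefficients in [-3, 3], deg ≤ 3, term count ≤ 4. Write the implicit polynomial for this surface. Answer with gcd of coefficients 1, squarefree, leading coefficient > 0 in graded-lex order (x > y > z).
First, degree: the shape is more complex than any degree-2 surface, so deg p = 3.
Then, against the integer gridlines: it meets the z-axis at z = 0 (among the integer gridlines); it meets the x-axis at x = 0 (among the integer gridlines); the visible y-axis segment lies entirely on the surface.
Finally, together with the visible shape, these determine p as stated.

x^3 - 2*x*y - y*z - 2*z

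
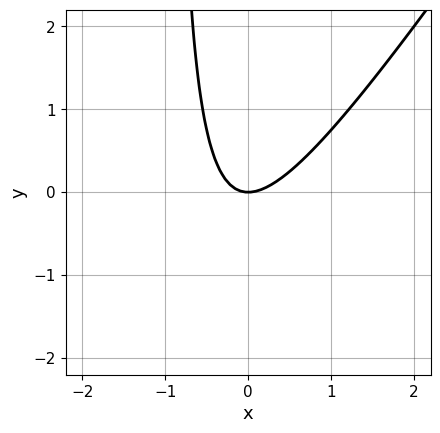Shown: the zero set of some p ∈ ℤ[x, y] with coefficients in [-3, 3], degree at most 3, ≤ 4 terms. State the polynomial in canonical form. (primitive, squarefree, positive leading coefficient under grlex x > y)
3*x^2 - 2*x*y - 2*y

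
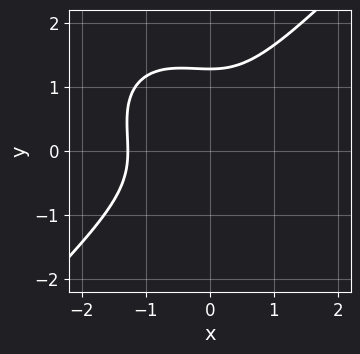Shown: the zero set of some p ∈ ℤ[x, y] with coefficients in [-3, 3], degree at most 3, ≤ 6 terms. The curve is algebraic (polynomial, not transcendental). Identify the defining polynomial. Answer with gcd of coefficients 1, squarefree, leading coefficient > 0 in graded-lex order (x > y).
1. The degree is 3 — no degree-2 curve has this shape.
2. Matching integer coefficients to the picture gives p.

3*x^3 - 3*y^3 + 2*x^2 + 2*y^2 + 3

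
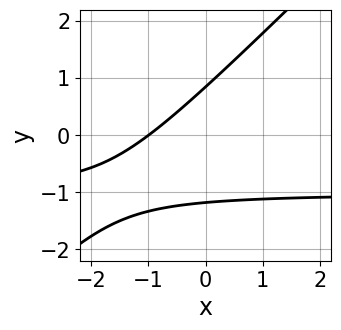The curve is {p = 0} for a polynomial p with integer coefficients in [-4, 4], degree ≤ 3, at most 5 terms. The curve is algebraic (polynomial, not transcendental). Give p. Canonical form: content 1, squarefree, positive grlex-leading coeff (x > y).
3*x*y - 3*y^2 + 3*x - y + 3

Degree: the shape is more complex than any degree-1 curve, so deg p = 2.
From the axis intercepts and sections: one x-axis crossing is at x = -1.
These observations pin down the coefficients.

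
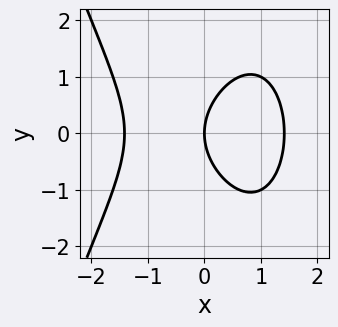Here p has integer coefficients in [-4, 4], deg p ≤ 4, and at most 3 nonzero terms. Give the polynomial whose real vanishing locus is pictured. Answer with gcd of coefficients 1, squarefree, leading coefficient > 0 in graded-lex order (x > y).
x^3 + y^2 - 2*x

(a) Degree: a generic line meets the curve in up to 3 points, so deg p = 3.
(b) Symmetries: it's symmetric under y → −y, forcing even powers of y.
(c) From the visible intercepts: one x-axis crossing is at x = 0; one y-axis crossing is at y = 0.
(d) Together with the visible shape, these determine p as stated.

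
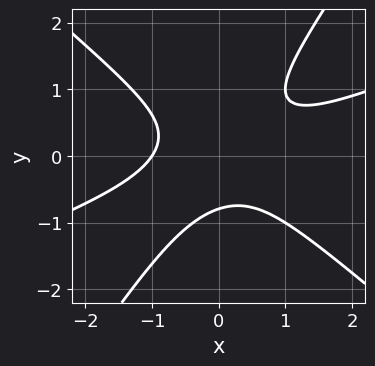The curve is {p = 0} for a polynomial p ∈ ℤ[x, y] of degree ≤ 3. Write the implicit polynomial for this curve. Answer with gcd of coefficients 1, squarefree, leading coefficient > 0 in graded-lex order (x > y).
(a) Degree: the shape is more complex than any degree-2 curve, so deg p = 3.
(b) Reading off the gridlines: it meets the x-axis at x = -1 (among the integer gridlines).
(c) The integer polynomial consistent with all of this is the stated p.

x^3 - 2*x^2*y - 2*x*y^2 + 2*y^3 + 1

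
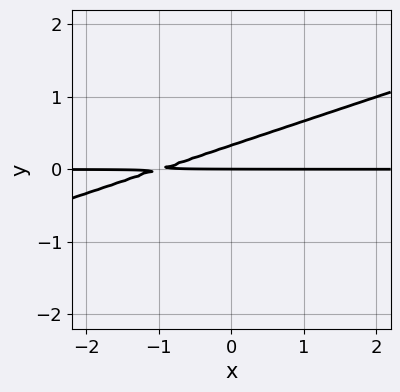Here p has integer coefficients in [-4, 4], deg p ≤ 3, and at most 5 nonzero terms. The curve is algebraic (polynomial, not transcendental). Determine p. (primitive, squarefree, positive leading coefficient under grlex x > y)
1. Degree: the shape is more complex than any degree-1 curve, so deg p = 2.
2. Against the integer gridlines: the visible x-axis segment lies entirely on the curve; one y-axis crossing is at y = 0.
3. Fitting integer coefficients to these (and the overall shape) gives p.

x*y - 3*y^2 + y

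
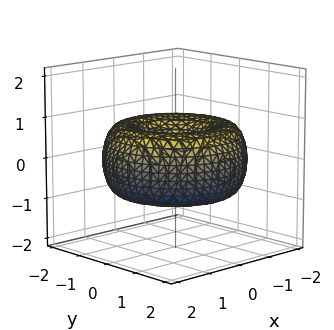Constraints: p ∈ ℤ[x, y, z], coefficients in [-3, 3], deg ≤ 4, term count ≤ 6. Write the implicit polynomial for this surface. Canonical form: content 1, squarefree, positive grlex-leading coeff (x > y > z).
x^4 + 2*x^2*y^2 + y^4 - 3*x^2 - 3*y^2 + 3*z^2

(a) The degree is 4 — a generic line meets the surface in up to 4 points.
(b) Symmetries: rotational symmetry about the z-axis ⇒ p depends on x, y only through x² + y².
(c) Observable constraints: one y-axis crossing is at y = 0; one x-axis crossing is at x = 0; a circular section at z = 0 has radius between 1 and 2.
(d) Together with the visible shape, these determine p as stated.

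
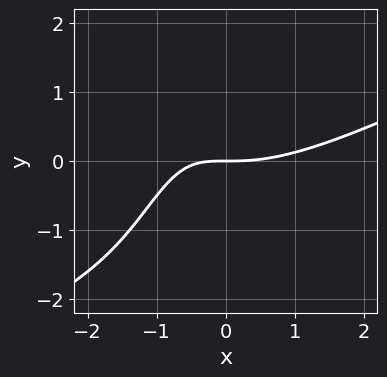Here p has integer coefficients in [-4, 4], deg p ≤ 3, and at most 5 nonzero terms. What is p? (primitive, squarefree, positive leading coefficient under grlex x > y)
x^3 - 2*x^2*y - 3*x*y - 3*y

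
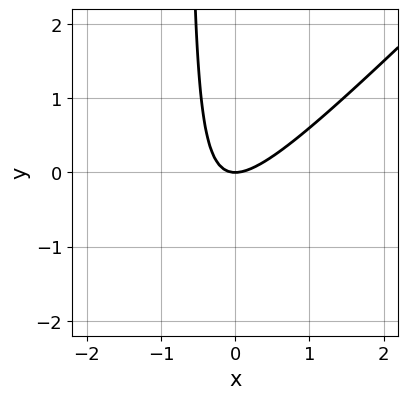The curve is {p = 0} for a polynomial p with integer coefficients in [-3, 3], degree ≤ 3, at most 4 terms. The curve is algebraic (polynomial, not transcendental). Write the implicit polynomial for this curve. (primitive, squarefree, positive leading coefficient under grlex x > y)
(a) The degree is 2 — no degree-1 curve has this shape.
(b) Against the integer gridlines: it meets the y-axis at y = 0 (among the integer gridlines); it crosses the x-axis at the gridline x = 0.
(c) Putting this together gives p.

3*x^2 - 3*x*y - 2*y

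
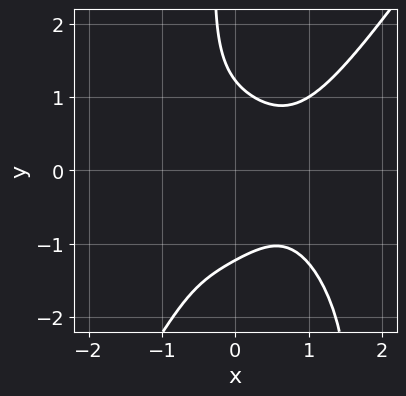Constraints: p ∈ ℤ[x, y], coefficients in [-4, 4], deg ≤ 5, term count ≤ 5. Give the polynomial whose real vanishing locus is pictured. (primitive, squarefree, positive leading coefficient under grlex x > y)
3*x^4 - x*y^3 - 3*x*y^2 - 2*y^2 + 3

Degree: a generic line meets the curve in up to 4 points, so deg p = 4.
Reading off the gridlines: it misses every integer gridline on the x-axis.
Fitting integer coefficients to these (and the overall shape) gives p.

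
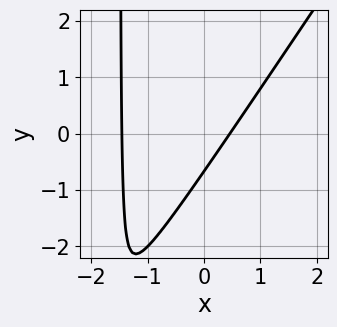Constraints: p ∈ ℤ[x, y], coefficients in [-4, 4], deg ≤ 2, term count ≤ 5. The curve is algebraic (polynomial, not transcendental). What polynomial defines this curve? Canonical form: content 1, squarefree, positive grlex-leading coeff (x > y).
First, the degree is 2 — a generic line meets the curve in up to 2 points.
Finally, the integer polynomial consistent with all of this is the stated p.

3*x^2 - 2*x*y + 3*x - 3*y - 2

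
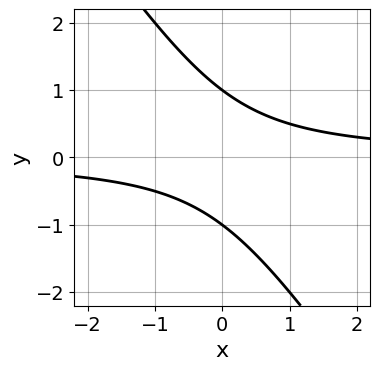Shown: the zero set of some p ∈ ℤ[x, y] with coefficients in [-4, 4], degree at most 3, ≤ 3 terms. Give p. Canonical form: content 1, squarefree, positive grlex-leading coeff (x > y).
The degree is 2 — the shape is more complex than any degree-1 curve.
From the visible intercepts: among the integer gridlines, it crosses the y-axis at y ∈ {-1, 1}; no x-intercept at any integer in the box.
These observations pin down the coefficients.

3*x*y + 2*y^2 - 2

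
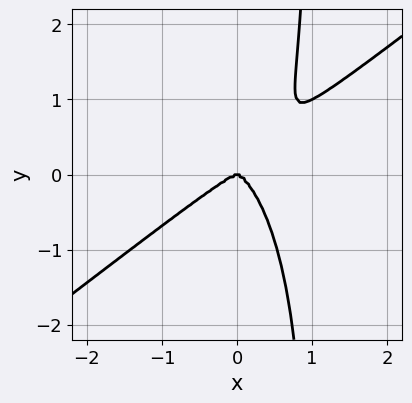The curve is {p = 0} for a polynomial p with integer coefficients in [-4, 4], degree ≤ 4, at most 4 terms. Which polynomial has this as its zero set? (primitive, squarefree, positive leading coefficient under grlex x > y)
2*x^4 - 2*x^3*y - x*y^3 + y^3

1. deg p = 4. A generic line meets the curve in up to 4 points.
2. Checking where it meets the axes: one x-axis crossing is at x = 0; it meets the y-axis at y = 0 (among the integer gridlines).
3. Fitting integer coefficients to these (and the overall shape) gives p.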